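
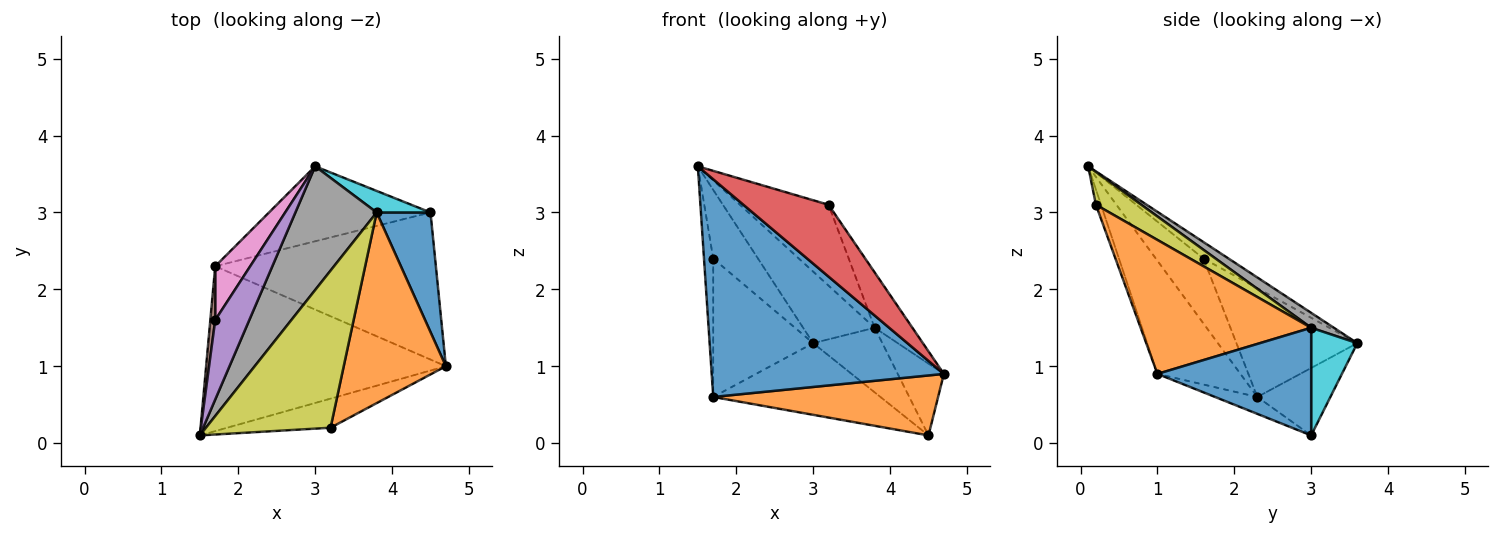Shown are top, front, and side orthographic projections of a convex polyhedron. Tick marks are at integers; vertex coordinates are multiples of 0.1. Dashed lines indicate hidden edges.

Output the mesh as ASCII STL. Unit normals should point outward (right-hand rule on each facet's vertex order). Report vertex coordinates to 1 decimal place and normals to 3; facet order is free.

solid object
 facet normal -0.274 -0.767 -0.581
  outer loop
   vertex 1.7 2.3 0.6
   vertex 4.7 1.0 0.9
   vertex 1.5 0.1 3.6
  endloop
 endfacet
 facet normal -0.071 -0.377 -0.924
  outer loop
   vertex 1.7 2.3 0.6
   vertex 4.5 3.0 0.1
   vertex 4.7 1.0 0.9
  endloop
 endfacet
 facet normal -0.289 0.662 -0.692
  outer loop
   vertex 1.7 2.3 0.6
   vertex 3.0 3.6 1.3
   vertex 4.5 3.0 0.1
  endloop
 endfacet
 facet normal -0.056 -0.926 -0.375
  outer loop
   vertex 3.2 0.2 3.1
   vertex 1.5 0.1 3.6
   vertex 4.7 1.0 0.9
  endloop
 endfacet
 facet normal -0.344 0.614 0.710
  outer loop
   vertex 1.7 1.6 2.4
   vertex 1.5 0.1 3.6
   vertex 3.0 3.6 1.3
  endloop
 endfacet
 facet normal -0.979 0.190 0.074
  outer loop
   vertex 1.7 1.6 2.4
   vertex 1.7 2.3 0.6
   vertex 1.5 0.1 3.6
  endloop
 endfacet
 facet normal -0.748 0.619 0.241
  outer loop
   vertex 1.7 1.6 2.4
   vertex 3.0 3.6 1.3
   vertex 1.7 2.3 0.6
  endloop
 endfacet
 facet normal 0.157 0.494 0.855
  outer loop
   vertex 3.8 3.0 1.5
   vertex 3.0 3.6 1.3
   vertex 1.5 0.1 3.6
  endloop
 endfacet
 facet normal 0.228 0.446 0.866
  outer loop
   vertex 3.8 3.0 1.5
   vertex 1.5 0.1 3.6
   vertex 3.2 0.2 3.1
  endloop
 endfacet
 facet normal 0.535 0.802 0.267
  outer loop
   vertex 3.8 3.0 1.5
   vertex 4.5 3.0 0.1
   vertex 3.0 3.6 1.3
  endloop
 endfacet
 facet normal 0.864 0.259 0.432
  outer loop
   vertex 3.8 3.0 1.5
   vertex 4.7 1.0 0.9
   vertex 4.5 3.0 0.1
  endloop
 endfacet
 facet normal 0.783 0.173 0.597
  outer loop
   vertex 3.8 3.0 1.5
   vertex 3.2 0.2 3.1
   vertex 4.7 1.0 0.9
  endloop
 endfacet
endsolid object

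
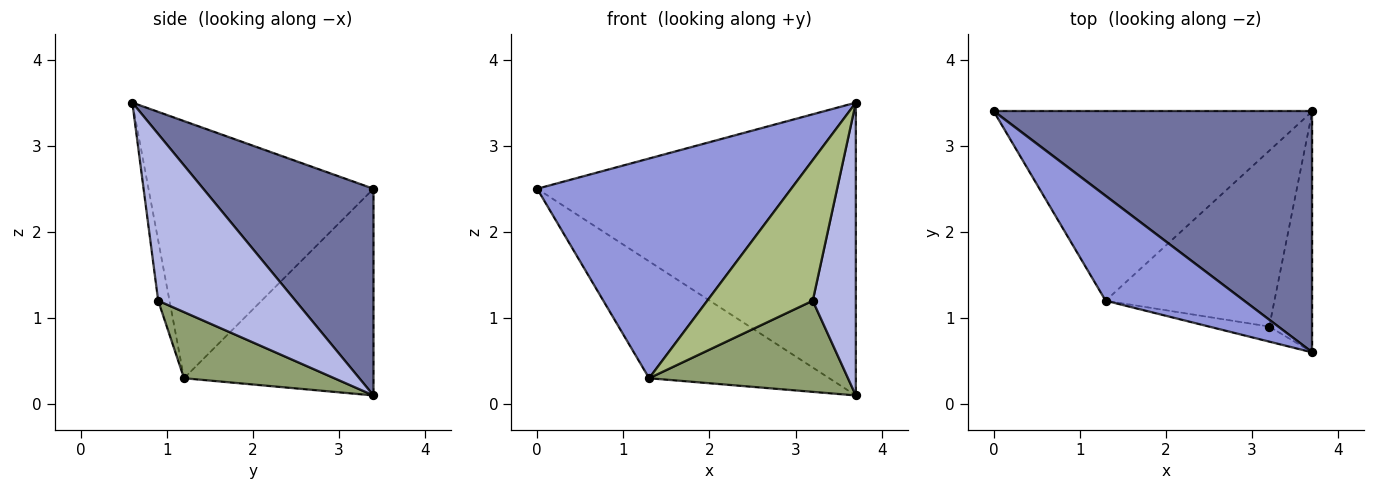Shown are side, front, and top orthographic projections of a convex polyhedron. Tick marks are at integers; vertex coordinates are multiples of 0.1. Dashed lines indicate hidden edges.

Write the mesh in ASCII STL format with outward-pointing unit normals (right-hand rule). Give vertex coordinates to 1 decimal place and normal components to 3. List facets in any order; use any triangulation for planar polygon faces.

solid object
 facet normal 0.381 0.714 0.588
  outer loop
   vertex 3.7 0.6 3.5
   vertex 3.7 3.4 0.1
   vertex 0.0 3.4 2.5
  endloop
 endfacet
 facet normal -0.483 0.460 -0.745
  outer loop
   vertex 1.3 1.2 0.3
   vertex 0.0 3.4 2.5
   vertex 3.7 3.4 0.1
  endloop
 endfacet
 facet normal -0.624 -0.705 0.336
  outer loop
   vertex 1.3 1.2 0.3
   vertex 3.7 0.6 3.5
   vertex 0.0 3.4 2.5
  endloop
 endfacet
 facet normal 0.926 -0.291 -0.239
  outer loop
   vertex 3.2 0.9 1.2
   vertex 3.7 3.4 0.1
   vertex 3.7 0.6 3.5
  endloop
 endfacet
 facet normal 0.329 -0.435 -0.839
  outer loop
   vertex 3.2 0.9 1.2
   vertex 1.3 1.2 0.3
   vertex 3.7 3.4 0.1
  endloop
 endfacet
 facet normal -0.106 -0.989 -0.106
  outer loop
   vertex 3.2 0.9 1.2
   vertex 3.7 0.6 3.5
   vertex 1.3 1.2 0.3
  endloop
 endfacet
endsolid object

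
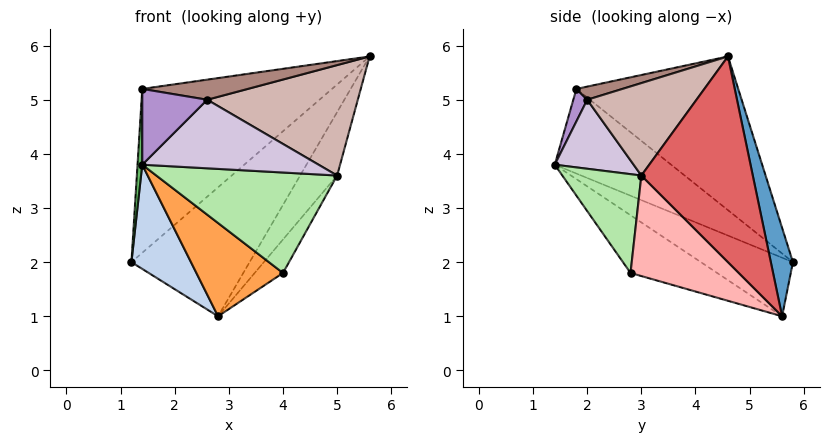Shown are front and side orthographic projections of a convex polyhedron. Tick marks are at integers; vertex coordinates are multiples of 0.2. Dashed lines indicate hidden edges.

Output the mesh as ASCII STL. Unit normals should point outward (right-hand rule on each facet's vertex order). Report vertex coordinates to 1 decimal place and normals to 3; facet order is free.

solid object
 facet normal 0.183 0.978 0.097
  outer loop
   vertex 2.8 5.6 1.0
   vertex 1.2 5.8 2.0
   vertex 5.6 4.6 5.8
  endloop
 endfacet
 facet normal -0.528 -0.342 -0.777
  outer loop
   vertex 2.8 5.6 1.0
   vertex 1.4 1.4 3.8
   vertex 1.2 5.8 2.0
  endloop
 endfacet
 facet normal -0.408 -0.408 -0.816
  outer loop
   vertex 4.0 2.8 1.8
   vertex 1.4 1.4 3.8
   vertex 2.8 5.6 1.0
  endloop
 endfacet
 facet normal -0.461 0.540 0.704
  outer loop
   vertex 1.4 1.8 5.2
   vertex 5.6 4.6 5.8
   vertex 1.2 5.8 2.0
  endloop
 endfacet
 facet normal -0.999 -0.041 0.012
  outer loop
   vertex 1.4 1.8 5.2
   vertex 1.2 5.8 2.0
   vertex 1.4 1.4 3.8
  endloop
 endfacet
 facet normal 0.398 -0.910 -0.120
  outer loop
   vertex 5.0 3.0 3.6
   vertex 1.4 1.4 3.8
   vertex 4.0 2.8 1.8
  endloop
 endfacet
 facet normal 0.853 0.283 -0.439
  outer loop
   vertex 5.0 3.0 3.6
   vertex 2.8 5.6 1.0
   vertex 5.6 4.6 5.8
  endloop
 endfacet
 facet normal 0.842 0.220 -0.492
  outer loop
   vertex 5.0 3.0 3.6
   vertex 4.0 2.8 1.8
   vertex 2.8 5.6 1.0
  endloop
 endfacet
 facet normal 0.202 -0.942 0.269
  outer loop
   vertex 2.6 2.0 5.0
   vertex 1.4 1.8 5.2
   vertex 1.4 1.4 3.8
  endloop
 endfacet
 facet normal 0.408 -0.912 0.048
  outer loop
   vertex 2.6 2.0 5.0
   vertex 1.4 1.4 3.8
   vertex 5.0 3.0 3.6
  endloop
 endfacet
 facet normal 0.224 -0.513 0.829
  outer loop
   vertex 2.6 2.0 5.0
   vertex 5.6 4.6 5.8
   vertex 1.4 1.8 5.2
  endloop
 endfacet
 facet normal 0.540 -0.744 0.394
  outer loop
   vertex 2.6 2.0 5.0
   vertex 5.0 3.0 3.6
   vertex 5.6 4.6 5.8
  endloop
 endfacet
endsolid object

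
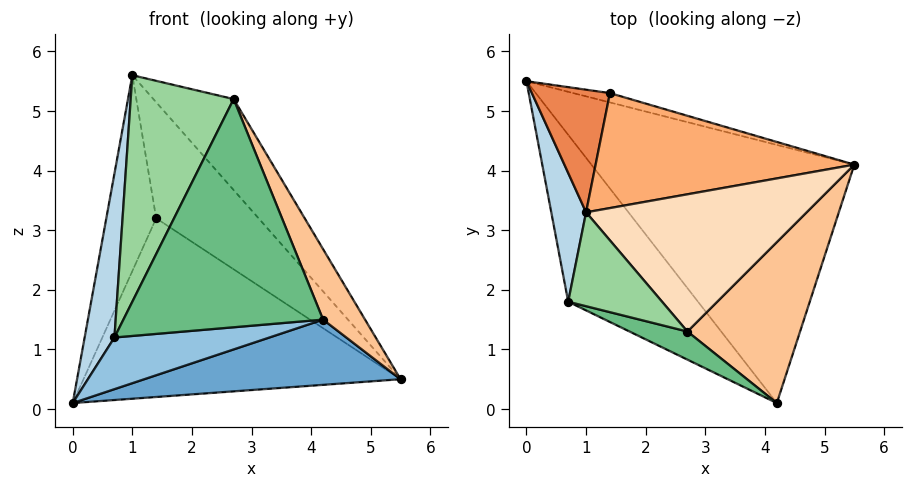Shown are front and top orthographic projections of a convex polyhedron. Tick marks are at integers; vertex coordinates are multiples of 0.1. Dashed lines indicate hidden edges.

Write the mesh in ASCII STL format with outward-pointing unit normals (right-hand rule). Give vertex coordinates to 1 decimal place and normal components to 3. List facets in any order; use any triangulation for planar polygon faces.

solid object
 facet normal 0.008 -0.245 -0.969
  outer loop
   vertex 4.2 0.1 1.5
   vertex 0.0 5.5 0.1
   vertex 5.5 4.1 0.5
  endloop
 endfacet
 facet normal -0.062 -0.295 -0.953
  outer loop
   vertex 0.7 1.8 1.2
   vertex 0.0 5.5 0.1
   vertex 4.2 0.1 1.5
  endloop
 endfacet
 facet normal -0.982 -0.151 0.118
  outer loop
   vertex 0.7 1.8 1.2
   vertex 1.0 3.3 5.6
   vertex 0.0 5.5 0.1
  endloop
 endfacet
 facet normal 0.250 0.967 -0.050
  outer loop
   vertex 1.4 5.3 3.2
   vertex 5.5 4.1 0.5
   vertex 0.0 5.5 0.1
  endloop
 endfacet
 facet normal -0.725 0.583 0.365
  outer loop
   vertex 1.4 5.3 3.2
   vertex 0.0 5.5 0.1
   vertex 1.0 3.3 5.6
  endloop
 endfacet
 facet normal 0.557 0.590 0.584
  outer loop
   vertex 1.4 5.3 3.2
   vertex 1.0 3.3 5.6
   vertex 5.5 4.1 0.5
  endloop
 endfacet
 facet normal 0.889 -0.184 0.420
  outer loop
   vertex 2.7 1.3 5.2
   vertex 4.2 0.1 1.5
   vertex 5.5 4.1 0.5
  endloop
 endfacet
 facet normal 0.646 0.422 0.636
  outer loop
   vertex 2.7 1.3 5.2
   vertex 5.5 4.1 0.5
   vertex 1.0 3.3 5.6
  endloop
 endfacet
 facet normal -0.442 -0.890 0.110
  outer loop
   vertex 2.7 1.3 5.2
   vertex 0.7 1.8 1.2
   vertex 4.2 0.1 1.5
  endloop
 endfacet
 facet normal -0.706 -0.654 0.271
  outer loop
   vertex 2.7 1.3 5.2
   vertex 1.0 3.3 5.6
   vertex 0.7 1.8 1.2
  endloop
 endfacet
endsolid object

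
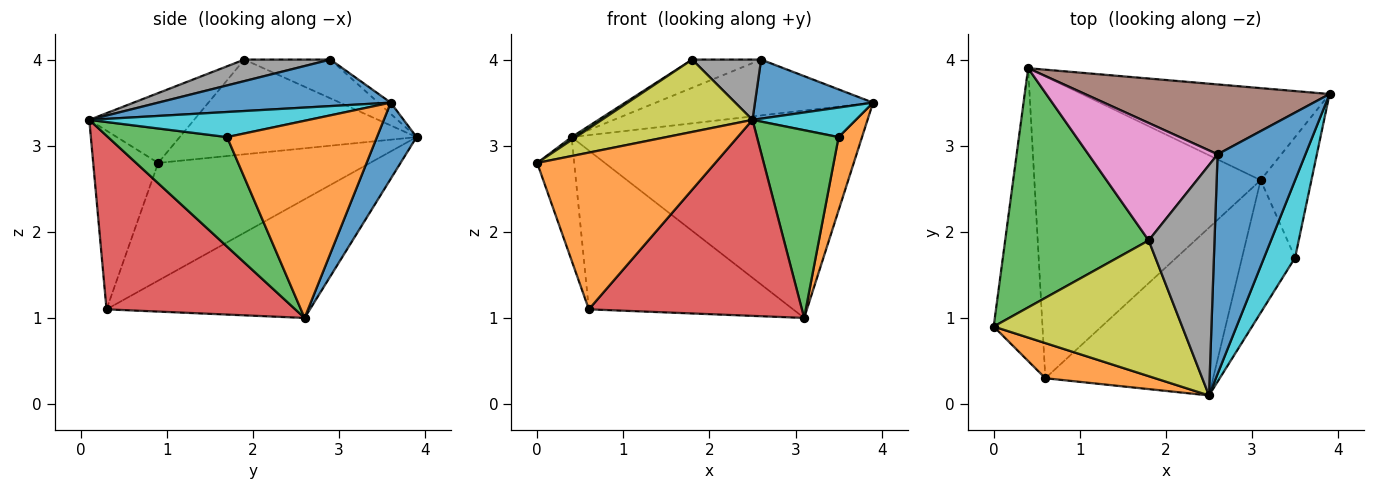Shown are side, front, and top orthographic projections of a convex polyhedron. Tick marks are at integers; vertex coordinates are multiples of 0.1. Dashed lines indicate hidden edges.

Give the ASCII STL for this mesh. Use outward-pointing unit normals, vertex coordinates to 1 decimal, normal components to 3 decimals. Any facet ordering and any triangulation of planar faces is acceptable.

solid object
 facet normal 0.124 0.907 -0.402
  outer loop
   vertex 3.1 2.6 1.0
   vertex 0.4 3.9 3.1
   vertex 3.9 3.6 3.5
  endloop
 endfacet
 facet normal 0.958 -0.150 -0.247
  outer loop
   vertex 3.5 1.7 3.1
   vertex 3.1 2.6 1.0
   vertex 3.9 3.6 3.5
  endloop
 endfacet
 facet normal -0.551 -0.010 0.835
  outer loop
   vertex 1.8 1.9 4.0
   vertex 0.4 3.9 3.1
   vertex 0.0 0.9 2.8
  endloop
 endfacet
 facet normal -0.912 0.159 -0.378
  outer loop
   vertex 0.6 0.3 1.1
   vertex 0.0 0.9 2.8
   vertex 0.4 3.9 3.1
  endloop
 endfacet
 facet normal -0.421 0.423 -0.803
  outer loop
   vertex 0.6 0.3 1.1
   vertex 0.4 3.9 3.1
   vertex 3.1 2.6 1.0
  endloop
 endfacet
 facet normal -0.036 0.624 0.781
  outer loop
   vertex 2.6 2.9 4.0
   vertex 3.9 3.6 3.5
   vertex 0.4 3.9 3.1
  endloop
 endfacet
 facet normal -0.280 0.224 0.933
  outer loop
   vertex 2.6 2.9 4.0
   vertex 0.4 3.9 3.1
   vertex 1.8 1.9 4.0
  endloop
 endfacet
 facet normal 0.302 -0.241 0.922
  outer loop
   vertex 2.5 0.1 3.3
   vertex 2.6 2.9 4.0
   vertex 1.8 1.9 4.0
  endloop
 endfacet
 facet normal -0.311 -0.447 0.839
  outer loop
   vertex 2.5 0.1 3.3
   vertex 1.8 1.9 4.0
   vertex 0.0 0.9 2.8
  endloop
 endfacet
 facet normal 0.603 -0.284 0.745
  outer loop
   vertex 2.5 0.1 3.3
   vertex 3.5 1.7 3.1
   vertex 3.9 3.6 3.5
  endloop
 endfacet
 facet normal 0.455 -0.231 0.860
  outer loop
   vertex 2.5 0.1 3.3
   vertex 3.9 3.6 3.5
   vertex 2.6 2.9 4.0
  endloop
 endfacet
 facet normal -0.335 -0.919 0.206
  outer loop
   vertex 2.5 0.1 3.3
   vertex 0.0 0.9 2.8
   vertex 0.6 0.3 1.1
  endloop
 endfacet
 facet normal 0.766 -0.525 -0.371
  outer loop
   vertex 2.5 0.1 3.3
   vertex 3.1 2.6 1.0
   vertex 3.5 1.7 3.1
  endloop
 endfacet
 facet normal 0.558 -0.630 -0.539
  outer loop
   vertex 2.5 0.1 3.3
   vertex 0.6 0.3 1.1
   vertex 3.1 2.6 1.0
  endloop
 endfacet
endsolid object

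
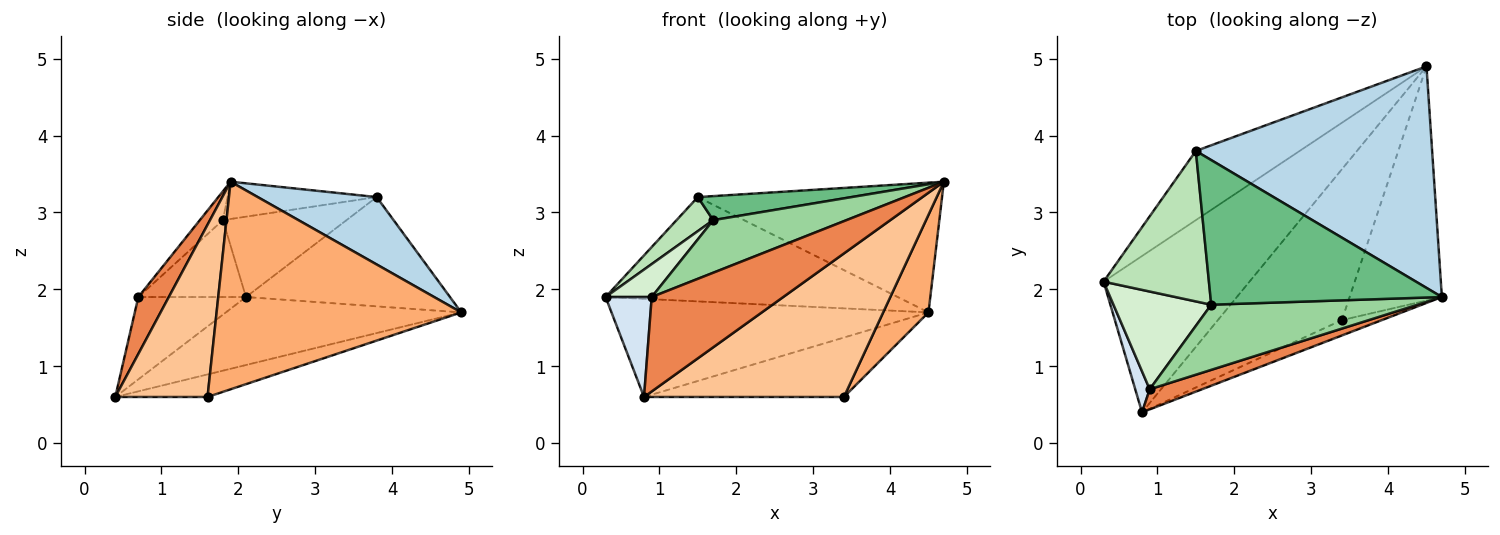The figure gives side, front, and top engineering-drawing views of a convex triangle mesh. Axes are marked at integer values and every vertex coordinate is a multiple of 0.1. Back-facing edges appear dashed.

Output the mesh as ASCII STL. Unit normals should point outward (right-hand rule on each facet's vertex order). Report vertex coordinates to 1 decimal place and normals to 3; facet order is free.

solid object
 facet normal -0.367 0.494 -0.788
  outer loop
   vertex 0.8 0.4 0.6
   vertex 0.3 2.1 1.9
   vertex 4.5 4.9 1.7
  endloop
 endfacet
 facet normal -0.503 0.720 -0.478
  outer loop
   vertex 1.5 3.8 3.2
   vertex 4.5 4.9 1.7
   vertex 0.3 2.1 1.9
  endloop
 endfacet
 facet normal 0.239 0.491 0.838
  outer loop
   vertex 1.5 3.8 3.2
   vertex 4.7 1.9 3.4
   vertex 4.5 4.9 1.7
  endloop
 endfacet
 facet normal -0.907 -0.389 0.160
  outer loop
   vertex 0.9 0.7 1.9
   vertex 0.3 2.1 1.9
   vertex 0.8 0.4 0.6
  endloop
 endfacet
 facet normal 0.221 -0.954 0.203
  outer loop
   vertex 0.9 0.7 1.9
   vertex 0.8 0.4 0.6
   vertex 4.7 1.9 3.4
  endloop
 endfacet
 facet normal 0.901 -0.167 -0.400
  outer loop
   vertex 3.4 1.6 0.6
   vertex 4.5 4.9 1.7
   vertex 4.7 1.9 3.4
  endloop
 endfacet
 facet normal 0.417 -0.904 -0.097
  outer loop
   vertex 3.4 1.6 0.6
   vertex 4.7 1.9 3.4
   vertex 0.8 0.4 0.6
  endloop
 endfacet
 facet normal -0.167 0.361 -0.917
  outer loop
   vertex 3.4 1.6 0.6
   vertex 0.8 0.4 0.6
   vertex 4.5 4.9 1.7
  endloop
 endfacet
 facet normal -0.157 -0.162 0.974
  outer loop
   vertex 1.7 1.8 2.9
   vertex 4.7 1.9 3.4
   vertex 1.5 3.8 3.2
  endloop
 endfacet
 facet normal -0.108 -0.625 0.773
  outer loop
   vertex 1.7 1.8 2.9
   vertex 0.9 0.7 1.9
   vertex 4.7 1.9 3.4
  endloop
 endfacet
 facet normal -0.597 -0.177 0.783
  outer loop
   vertex 1.7 1.8 2.9
   vertex 1.5 3.8 3.2
   vertex 0.3 2.1 1.9
  endloop
 endfacet
 facet normal -0.598 -0.256 0.760
  outer loop
   vertex 1.7 1.8 2.9
   vertex 0.3 2.1 1.9
   vertex 0.9 0.7 1.9
  endloop
 endfacet
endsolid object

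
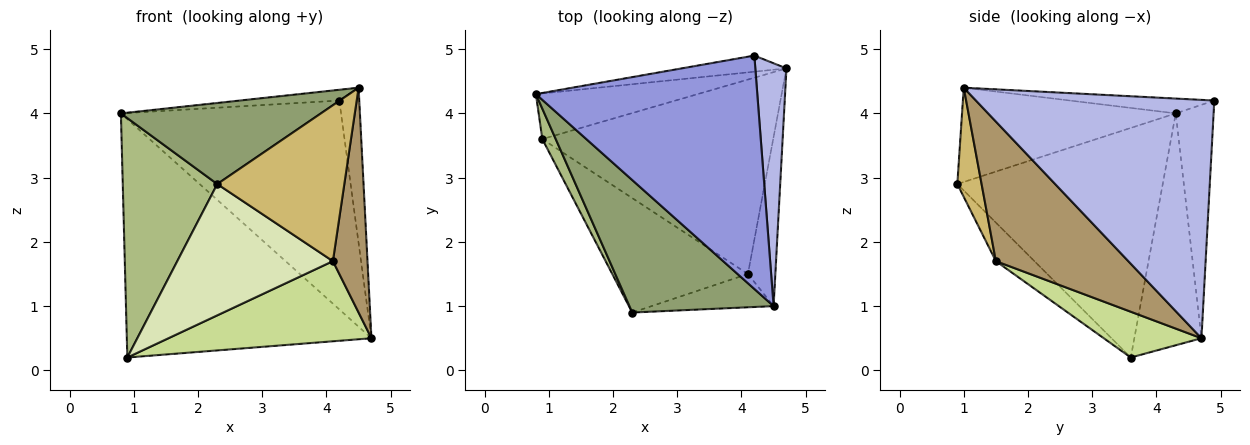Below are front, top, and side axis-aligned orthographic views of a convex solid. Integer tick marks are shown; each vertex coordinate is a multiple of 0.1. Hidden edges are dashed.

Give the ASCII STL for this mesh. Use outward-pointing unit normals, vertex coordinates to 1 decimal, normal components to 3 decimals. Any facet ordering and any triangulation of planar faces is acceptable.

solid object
 facet normal -0.260 0.948 -0.182
  outer loop
   vertex 0.9 3.6 0.2
   vertex 0.8 4.3 4.0
   vertex 4.7 4.7 0.5
  endloop
 endfacet
 facet normal -0.169 0.983 -0.076
  outer loop
   vertex 4.2 4.9 4.2
   vertex 4.7 4.7 0.5
   vertex 0.8 4.3 4.0
  endloop
 endfacet
 facet normal -0.067 0.046 0.997
  outer loop
   vertex 4.2 4.9 4.2
   vertex 0.8 4.3 4.0
   vertex 4.5 1.0 4.4
  endloop
 endfacet
 facet normal 0.988 0.083 0.129
  outer loop
   vertex 4.2 4.9 4.2
   vertex 4.5 1.0 4.4
   vertex 4.7 4.7 0.5
  endloop
 endfacet
 facet normal -0.487 -0.456 0.745
  outer loop
   vertex 2.3 0.9 2.9
   vertex 4.5 1.0 4.4
   vertex 0.8 4.3 4.0
  endloop
 endfacet
 facet normal -0.907 -0.417 0.053
  outer loop
   vertex 2.3 0.9 2.9
   vertex 0.8 4.3 4.0
   vertex 0.9 3.6 0.2
  endloop
 endfacet
 facet normal 0.180 -0.375 -0.909
  outer loop
   vertex 4.1 1.5 1.7
   vertex 0.9 3.6 0.2
   vertex 4.7 4.7 0.5
  endloop
 endfacet
 facet normal -0.184 -0.741 -0.646
  outer loop
   vertex 4.1 1.5 1.7
   vertex 2.3 0.9 2.9
   vertex 0.9 3.6 0.2
  endloop
 endfacet
 facet normal 0.951 -0.248 -0.187
  outer loop
   vertex 4.1 1.5 1.7
   vertex 4.7 4.7 0.5
   vertex 4.5 1.0 4.4
  endloop
 endfacet
 facet normal 0.184 -0.961 -0.205
  outer loop
   vertex 4.1 1.5 1.7
   vertex 4.5 1.0 4.4
   vertex 2.3 0.9 2.9
  endloop
 endfacet
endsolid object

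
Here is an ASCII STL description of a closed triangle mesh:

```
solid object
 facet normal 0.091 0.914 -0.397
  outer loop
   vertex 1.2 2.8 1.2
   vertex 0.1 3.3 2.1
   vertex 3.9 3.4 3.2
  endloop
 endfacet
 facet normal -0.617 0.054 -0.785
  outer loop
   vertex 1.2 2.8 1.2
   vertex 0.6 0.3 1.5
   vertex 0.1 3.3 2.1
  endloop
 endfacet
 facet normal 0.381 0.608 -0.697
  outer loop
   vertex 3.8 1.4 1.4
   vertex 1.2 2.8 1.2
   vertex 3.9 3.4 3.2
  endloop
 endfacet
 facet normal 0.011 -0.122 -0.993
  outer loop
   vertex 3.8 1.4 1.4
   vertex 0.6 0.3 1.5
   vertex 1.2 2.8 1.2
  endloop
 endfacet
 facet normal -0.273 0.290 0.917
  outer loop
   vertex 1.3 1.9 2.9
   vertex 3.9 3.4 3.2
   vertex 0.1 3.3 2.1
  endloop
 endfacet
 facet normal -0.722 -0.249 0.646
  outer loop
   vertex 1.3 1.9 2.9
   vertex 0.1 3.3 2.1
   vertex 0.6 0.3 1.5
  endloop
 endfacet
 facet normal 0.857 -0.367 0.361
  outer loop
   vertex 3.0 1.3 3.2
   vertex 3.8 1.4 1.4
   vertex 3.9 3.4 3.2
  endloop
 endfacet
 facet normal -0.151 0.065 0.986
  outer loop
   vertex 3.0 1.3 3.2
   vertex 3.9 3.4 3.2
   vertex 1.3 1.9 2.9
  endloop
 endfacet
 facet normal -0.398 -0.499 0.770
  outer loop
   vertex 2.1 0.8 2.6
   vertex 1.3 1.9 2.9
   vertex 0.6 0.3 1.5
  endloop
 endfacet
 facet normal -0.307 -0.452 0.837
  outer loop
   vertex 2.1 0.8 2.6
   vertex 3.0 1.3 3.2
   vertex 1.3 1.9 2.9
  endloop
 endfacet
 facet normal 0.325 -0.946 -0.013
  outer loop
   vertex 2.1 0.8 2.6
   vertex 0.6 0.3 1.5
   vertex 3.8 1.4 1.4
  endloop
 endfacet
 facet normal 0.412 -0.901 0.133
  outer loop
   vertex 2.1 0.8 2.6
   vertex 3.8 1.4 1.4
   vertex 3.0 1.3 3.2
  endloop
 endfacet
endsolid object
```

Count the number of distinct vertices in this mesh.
8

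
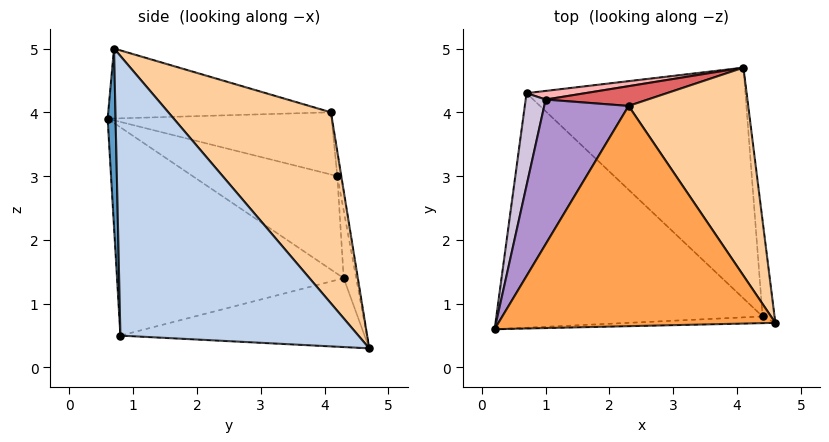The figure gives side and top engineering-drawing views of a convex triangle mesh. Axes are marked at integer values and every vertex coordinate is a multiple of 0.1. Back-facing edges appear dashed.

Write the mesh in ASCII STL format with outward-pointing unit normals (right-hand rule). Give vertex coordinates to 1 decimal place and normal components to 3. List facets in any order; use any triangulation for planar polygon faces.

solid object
 facet normal 0.029 -0.999 -0.023
  outer loop
   vertex 4.4 0.8 0.5
   vertex 4.6 0.7 5.0
   vertex 0.2 0.6 3.9
  endloop
 endfacet
 facet normal 0.996 0.074 -0.043
  outer loop
   vertex 4.4 0.8 0.5
   vertex 4.1 4.7 0.3
   vertex 4.6 0.7 5.0
  endloop
 endfacet
 facet normal -0.243 0.119 0.963
  outer loop
   vertex 2.3 4.1 4.0
   vertex 0.2 0.6 3.9
   vertex 4.6 0.7 5.0
  endloop
 endfacet
 facet normal 0.685 0.589 0.429
  outer loop
   vertex 2.3 4.1 4.0
   vertex 4.6 0.7 5.0
   vertex 4.1 4.7 0.3
  endloop
 endfacet
 facet normal -0.562 -0.410 -0.719
  outer loop
   vertex 0.7 4.3 1.4
   vertex 4.4 0.8 0.5
   vertex 0.2 0.6 3.9
  endloop
 endfacet
 facet normal -0.299 -0.072 -0.951
  outer loop
   vertex 0.7 4.3 1.4
   vertex 4.1 4.7 0.3
   vertex 4.4 0.8 0.5
  endloop
 endfacet
 facet normal -0.034 0.989 0.144
  outer loop
   vertex 1.0 4.2 3.0
   vertex 2.3 4.1 4.0
   vertex 4.1 4.7 0.3
  endloop
 endfacet
 facet normal -0.091 0.993 0.079
  outer loop
   vertex 1.0 4.2 3.0
   vertex 4.1 4.7 0.3
   vertex 0.7 4.3 1.4
  endloop
 endfacet
 facet normal -0.563 0.316 0.764
  outer loop
   vertex 1.0 4.2 3.0
   vertex 0.2 0.6 3.9
   vertex 2.3 4.1 4.0
  endloop
 endfacet
 facet normal -0.946 0.259 0.194
  outer loop
   vertex 1.0 4.2 3.0
   vertex 0.7 4.3 1.4
   vertex 0.2 0.6 3.9
  endloop
 endfacet
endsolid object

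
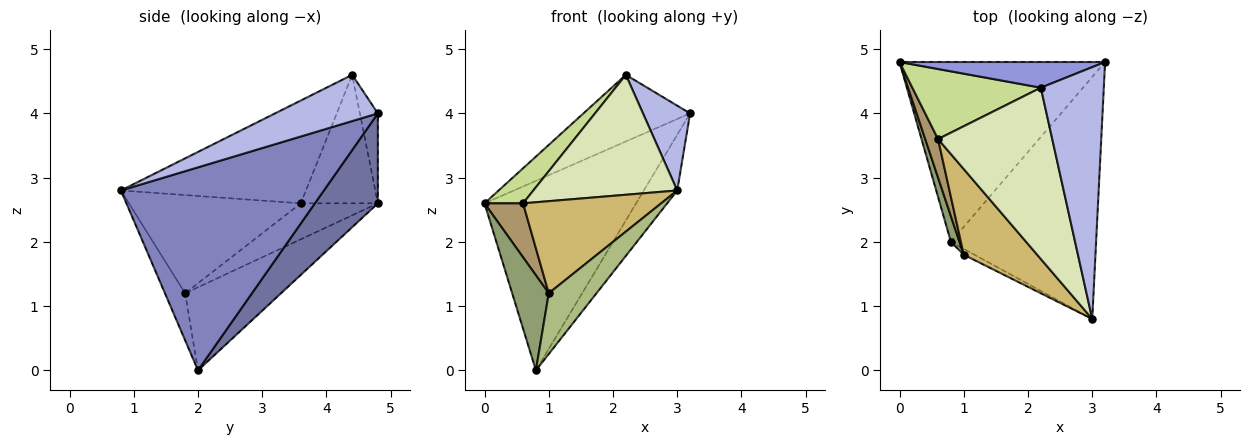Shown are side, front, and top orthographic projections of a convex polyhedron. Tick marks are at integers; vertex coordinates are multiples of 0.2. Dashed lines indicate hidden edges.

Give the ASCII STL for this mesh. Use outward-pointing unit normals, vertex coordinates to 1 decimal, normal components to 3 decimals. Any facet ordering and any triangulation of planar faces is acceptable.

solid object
 facet normal 0.288 0.694 -0.659
  outer loop
   vertex 0.8 2.0 0.0
   vertex 0.0 4.8 2.6
   vertex 3.2 4.8 4.0
  endloop
 endfacet
 facet normal 0.806 0.133 -0.577
  outer loop
   vertex 0.8 2.0 0.0
   vertex 3.2 4.8 4.0
   vertex 3.0 0.8 2.8
  endloop
 endfacet
 facet normal -0.155 0.922 0.355
  outer loop
   vertex 2.2 4.4 4.6
   vertex 3.2 4.8 4.0
   vertex 0.0 4.8 2.6
  endloop
 endfacet
 facet normal 0.571 -0.262 0.778
  outer loop
   vertex 2.2 4.4 4.6
   vertex 3.0 0.8 2.8
   vertex 3.2 4.8 4.0
  endloop
 endfacet
 facet normal -0.930 -0.355 0.096
  outer loop
   vertex 1.0 1.8 1.2
   vertex 0.0 4.8 2.6
   vertex 0.8 2.0 0.0
  endloop
 endfacet
 facet normal -0.388 -0.917 -0.088
  outer loop
   vertex 1.0 1.8 1.2
   vertex 0.8 2.0 0.0
   vertex 3.0 0.8 2.8
  endloop
 endfacet
 facet normal -0.667 -0.333 0.667
  outer loop
   vertex 0.6 3.6 2.6
   vertex 2.2 4.4 4.6
   vertex 0.0 4.8 2.6
  endloop
 endfacet
 facet normal -0.593 -0.462 0.659
  outer loop
   vertex 0.6 3.6 2.6
   vertex 3.0 0.8 2.8
   vertex 2.2 4.4 4.6
  endloop
 endfacet
 facet normal -0.852 -0.426 0.304
  outer loop
   vertex 0.6 3.6 2.6
   vertex 0.0 4.8 2.6
   vertex 1.0 1.8 1.2
  endloop
 endfacet
 facet normal -0.673 -0.541 0.504
  outer loop
   vertex 0.6 3.6 2.6
   vertex 1.0 1.8 1.2
   vertex 3.0 0.8 2.8
  endloop
 endfacet
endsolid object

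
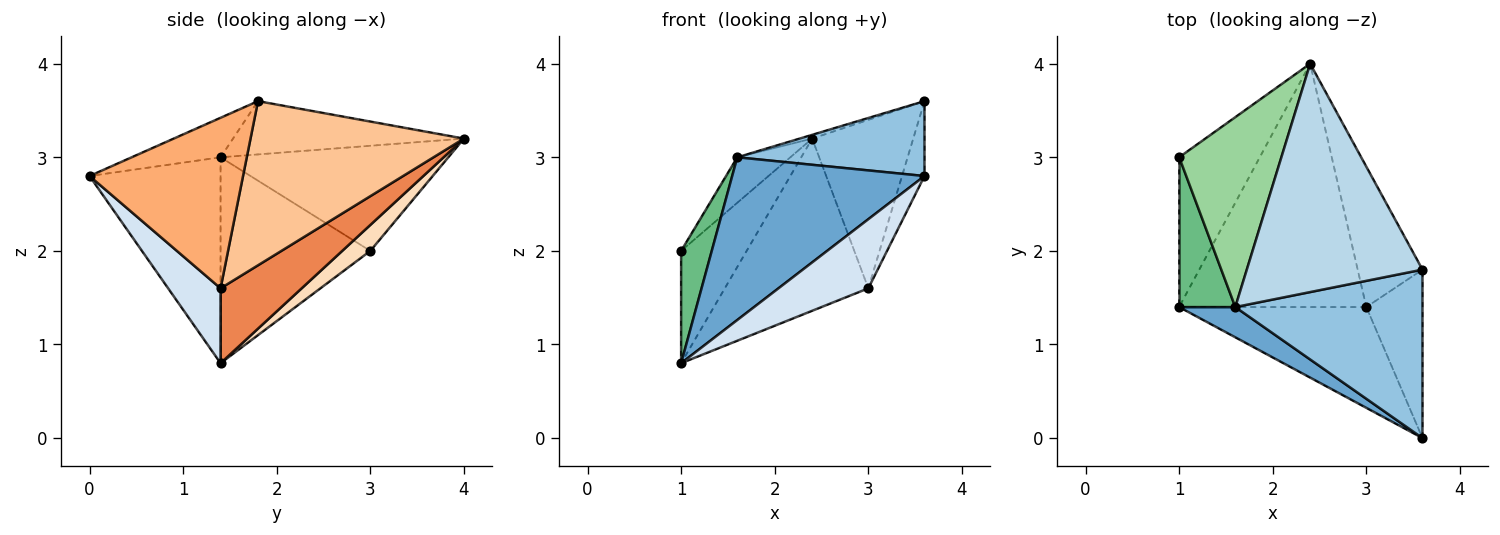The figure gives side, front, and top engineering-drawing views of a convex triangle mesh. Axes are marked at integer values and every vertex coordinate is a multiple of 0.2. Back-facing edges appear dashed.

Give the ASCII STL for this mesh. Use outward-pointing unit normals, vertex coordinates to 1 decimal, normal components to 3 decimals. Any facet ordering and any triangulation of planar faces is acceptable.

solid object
 facet normal -0.557 -0.817 0.152
  outer loop
   vertex 1.6 1.4 3.0
   vertex 1.0 1.4 0.8
   vertex 3.6 0.0 2.8
  endloop
 endfacet
 facet normal -0.189 -0.399 0.897
  outer loop
   vertex 1.6 1.4 3.0
   vertex 3.6 0.0 2.8
   vertex 3.6 1.8 3.6
  endloop
 endfacet
 facet normal -0.290 0.016 0.957
  outer loop
   vertex 1.6 1.4 3.0
   vertex 3.6 1.8 3.6
   vertex 2.4 4.0 3.2
  endloop
 endfacet
 facet normal 0.313 -0.537 -0.783
  outer loop
   vertex 3.0 1.4 1.6
   vertex 3.6 0.0 2.8
   vertex 1.0 1.4 0.8
  endloop
 endfacet
 facet normal 0.310 0.549 -0.776
  outer loop
   vertex 3.0 1.4 1.6
   vertex 1.0 1.4 0.8
   vertex 2.4 4.0 3.2
  endloop
 endfacet
 facet normal 0.941 0.138 -0.310
  outer loop
   vertex 3.0 1.4 1.6
   vertex 3.6 1.8 3.6
   vertex 3.6 0.0 2.8
  endloop
 endfacet
 facet normal 0.851 0.403 -0.336
  outer loop
   vertex 3.0 1.4 1.6
   vertex 2.4 4.0 3.2
   vertex 3.6 1.8 3.6
  endloop
 endfacet
 facet normal 0.249 0.581 -0.775
  outer loop
   vertex 1.0 3.0 2.0
   vertex 2.4 4.0 3.2
   vertex 1.0 1.4 0.8
  endloop
 endfacet
 facet normal -0.947 -0.194 0.258
  outer loop
   vertex 1.0 3.0 2.0
   vertex 1.0 1.4 0.8
   vertex 1.6 1.4 3.0
  endloop
 endfacet
 facet normal -0.707 0.165 0.688
  outer loop
   vertex 1.0 3.0 2.0
   vertex 1.6 1.4 3.0
   vertex 2.4 4.0 3.2
  endloop
 endfacet
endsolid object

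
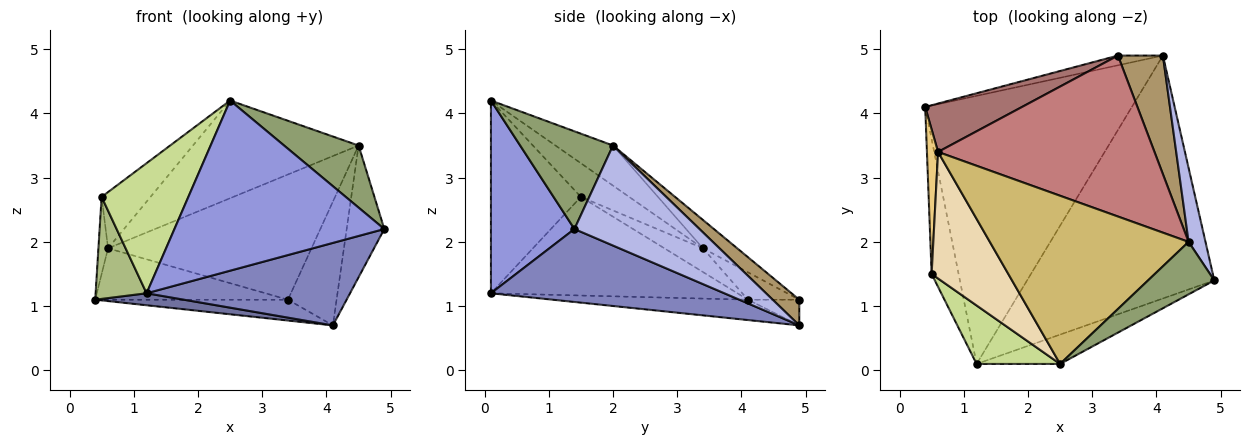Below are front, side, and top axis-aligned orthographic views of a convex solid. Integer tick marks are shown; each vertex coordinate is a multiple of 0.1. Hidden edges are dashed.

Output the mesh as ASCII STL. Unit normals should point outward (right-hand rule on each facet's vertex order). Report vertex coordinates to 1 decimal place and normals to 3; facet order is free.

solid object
 facet normal -0.098 -0.044 -0.994
  outer loop
   vertex 1.2 0.1 1.2
   vertex 0.4 4.1 1.1
   vertex 4.1 4.9 0.7
  endloop
 endfacet
 facet normal 0.346 -0.302 -0.888
  outer loop
   vertex 1.2 0.1 1.2
   vertex 4.1 4.9 0.7
   vertex 4.9 1.4 2.2
  endloop
 endfacet
 facet normal 0.365 -0.917 -0.158
  outer loop
   vertex 1.2 0.1 1.2
   vertex 4.9 1.4 2.2
   vertex 2.5 0.1 4.2
  endloop
 endfacet
 facet normal 0.945 0.284 0.160
  outer loop
   vertex 4.5 2.0 3.5
   vertex 4.9 1.4 2.2
   vertex 4.1 4.9 0.7
  endloop
 endfacet
 facet normal 0.689 -0.553 0.468
  outer loop
   vertex 4.5 2.0 3.5
   vertex 2.5 0.1 4.2
   vertex 4.9 1.4 2.2
  endloop
 endfacet
 facet normal -0.946 -0.196 -0.259
  outer loop
   vertex 0.5 1.5 2.7
   vertex 0.4 4.1 1.1
   vertex 1.2 0.1 1.2
  endloop
 endfacet
 facet normal -0.687 -0.663 0.298
  outer loop
   vertex 0.5 1.5 2.7
   vertex 1.2 0.1 1.2
   vertex 2.5 0.1 4.2
  endloop
 endfacet
 facet normal -0.235 0.881 -0.411
  outer loop
   vertex 3.4 4.9 1.1
   vertex 4.1 4.9 0.7
   vertex 0.4 4.1 1.1
  endloop
 endfacet
 facet normal 0.368 0.672 0.643
  outer loop
   vertex 3.4 4.9 1.1
   vertex 4.5 2.0 3.5
   vertex 4.1 4.9 0.7
  endloop
 endfacet
 facet normal -0.172 0.495 0.852
  outer loop
   vertex 0.6 3.4 1.9
   vertex 2.5 0.1 4.2
   vertex 4.5 2.0 3.5
  endloop
 endfacet
 facet normal -0.883 0.221 0.414
  outer loop
   vertex 0.6 3.4 1.9
   vertex 0.4 4.1 1.1
   vertex 0.5 1.5 2.7
  endloop
 endfacet
 facet normal -0.372 0.377 0.848
  outer loop
   vertex 0.6 3.4 1.9
   vertex 0.5 1.5 2.7
   vertex 2.5 0.1 4.2
  endloop
 endfacet
 facet normal -0.191 0.715 0.673
  outer loop
   vertex 0.6 3.4 1.9
   vertex 3.4 4.9 1.1
   vertex 0.4 4.1 1.1
  endloop
 endfacet
 facet normal -0.103 0.611 0.785
  outer loop
   vertex 0.6 3.4 1.9
   vertex 4.5 2.0 3.5
   vertex 3.4 4.9 1.1
  endloop
 endfacet
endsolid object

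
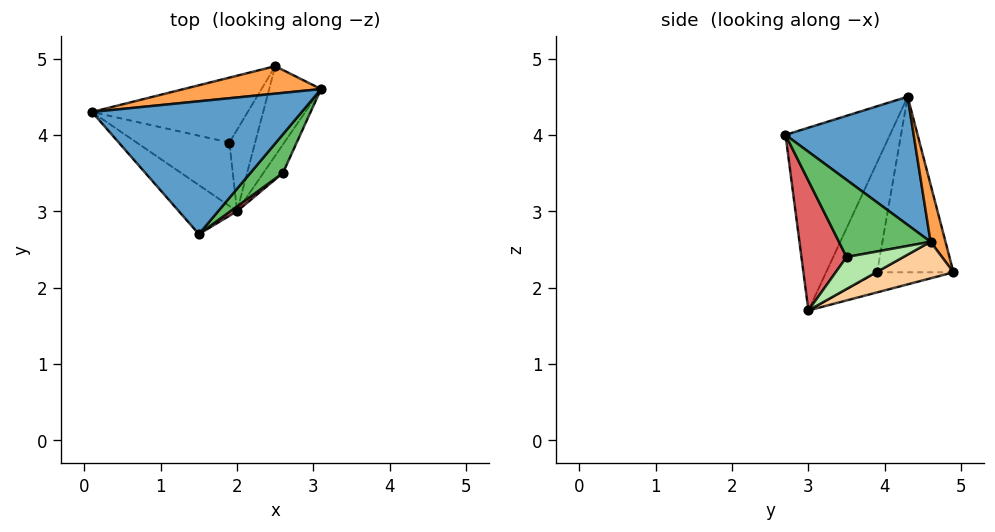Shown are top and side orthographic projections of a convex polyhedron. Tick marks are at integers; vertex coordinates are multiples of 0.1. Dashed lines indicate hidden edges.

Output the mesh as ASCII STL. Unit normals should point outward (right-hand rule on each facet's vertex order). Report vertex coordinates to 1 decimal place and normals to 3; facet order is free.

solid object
 facet normal 0.512 0.186 0.838
  outer loop
   vertex 1.5 2.7 4.0
   vertex 3.1 4.6 2.6
   vertex 0.1 4.3 4.5
  endloop
 endfacet
 facet normal -0.766 -0.594 -0.244
  outer loop
   vertex 2.0 3.0 1.7
   vertex 1.5 2.7 4.0
   vertex 0.1 4.3 4.5
  endloop
 endfacet
 facet normal 0.172 0.894 0.413
  outer loop
   vertex 2.5 4.9 2.2
   vertex 0.1 4.3 4.5
   vertex 3.1 4.6 2.6
  endloop
 endfacet
 facet normal 0.575 0.063 -0.816
  outer loop
   vertex 2.5 4.9 2.2
   vertex 3.1 4.6 2.6
   vertex 2.0 3.0 1.7
  endloop
 endfacet
 facet normal 0.828 -0.440 0.349
  outer loop
   vertex 2.6 3.5 2.4
   vertex 3.1 4.6 2.6
   vertex 1.5 2.7 4.0
  endloop
 endfacet
 facet normal 0.819 -0.281 -0.501
  outer loop
   vertex 2.6 3.5 2.4
   vertex 2.0 3.0 1.7
   vertex 3.1 4.6 2.6
  endloop
 endfacet
 facet normal 0.618 -0.786 0.032
  outer loop
   vertex 2.6 3.5 2.4
   vertex 1.5 2.7 4.0
   vertex 2.0 3.0 1.7
  endloop
 endfacet
 facet normal -0.737 0.264 -0.623
  outer loop
   vertex 1.9 3.9 2.2
   vertex 2.0 3.0 1.7
   vertex 0.1 4.3 4.5
  endloop
 endfacet
 facet normal -0.683 0.410 -0.605
  outer loop
   vertex 1.9 3.9 2.2
   vertex 0.1 4.3 4.5
   vertex 2.5 4.9 2.2
  endloop
 endfacet
 facet normal -0.578 0.347 -0.739
  outer loop
   vertex 1.9 3.9 2.2
   vertex 2.5 4.9 2.2
   vertex 2.0 3.0 1.7
  endloop
 endfacet
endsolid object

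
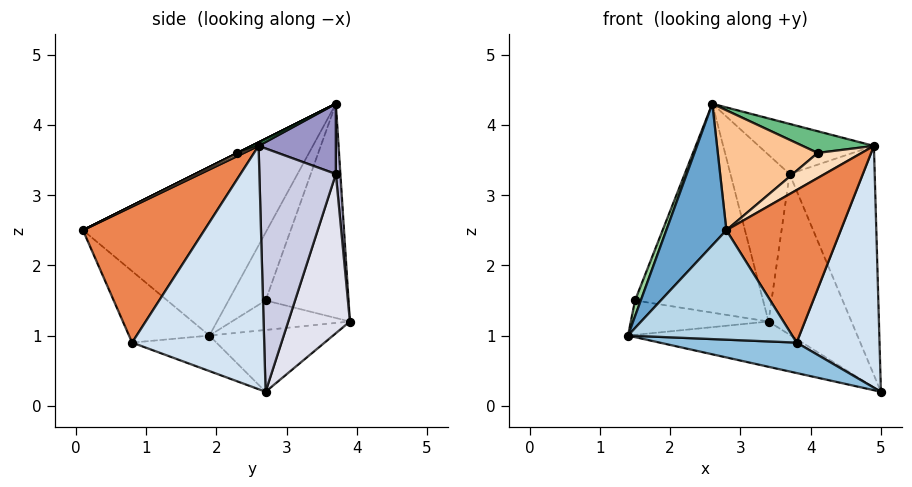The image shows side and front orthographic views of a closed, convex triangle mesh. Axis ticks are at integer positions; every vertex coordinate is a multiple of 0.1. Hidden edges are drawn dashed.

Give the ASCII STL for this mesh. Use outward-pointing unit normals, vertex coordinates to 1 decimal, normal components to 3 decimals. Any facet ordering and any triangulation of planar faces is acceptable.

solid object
 facet normal -0.845 -0.276 0.458
  outer loop
   vertex 2.6 3.7 4.3
   vertex 1.4 1.9 1.0
   vertex 2.8 0.1 2.5
  endloop
 endfacet
 facet normal -0.156 -0.253 -0.955
  outer loop
   vertex 3.8 0.8 0.9
   vertex 1.4 1.9 1.0
   vertex 5.0 2.7 0.2
  endloop
 endfacet
 facet normal -0.366 -0.747 -0.555
  outer loop
   vertex 3.8 0.8 0.9
   vertex 2.8 0.1 2.5
   vertex 1.4 1.9 1.0
  endloop
 endfacet
 facet normal 0.847 -0.532 0.009
  outer loop
   vertex 3.8 0.8 0.9
   vertex 5.0 2.7 0.2
   vertex 4.9 2.6 3.7
  endloop
 endfacet
 facet normal 0.719 -0.678 0.153
  outer loop
   vertex 3.8 0.8 0.9
   vertex 4.9 2.6 3.7
   vertex 2.8 0.1 2.5
  endloop
 endfacet
 facet normal -0.279 0.368 -0.887
  outer loop
   vertex 3.4 3.9 1.2
   vertex 5.0 2.7 0.2
   vertex 1.4 1.9 1.0
  endloop
 endfacet
 facet normal 0.000 -0.447 0.894
  outer loop
   vertex 4.1 2.3 3.6
   vertex 2.6 3.7 4.3
   vertex 2.8 0.1 2.5
  endloop
 endfacet
 facet normal 0.070 -0.479 0.875
  outer loop
   vertex 4.1 2.3 3.6
   vertex 2.8 0.1 2.5
   vertex 4.9 2.6 3.7
  endloop
 endfacet
 facet normal 0.041 -0.412 0.910
  outer loop
   vertex 4.1 2.3 3.6
   vertex 4.9 2.6 3.7
   vertex 2.6 3.7 4.3
  endloop
 endfacet
 facet normal -0.903 -0.140 0.405
  outer loop
   vertex 1.5 2.7 1.5
   vertex 1.4 1.9 1.0
   vertex 2.6 3.7 4.3
  endloop
 endfacet
 facet normal -0.441 0.515 -0.735
  outer loop
   vertex 1.5 2.7 1.5
   vertex 3.4 3.9 1.2
   vertex 1.4 1.9 1.0
  endloop
 endfacet
 facet normal -0.542 0.836 -0.086
  outer loop
   vertex 1.5 2.7 1.5
   vertex 2.6 3.7 4.3
   vertex 3.4 3.9 1.2
  endloop
 endfacet
 facet normal 0.475 0.708 0.522
  outer loop
   vertex 3.7 3.7 3.3
   vertex 2.6 3.7 4.3
   vertex 4.9 2.6 3.7
  endloop
 endfacet
 facet normal 0.076 0.994 0.084
  outer loop
   vertex 3.7 3.7 3.3
   vertex 3.4 3.9 1.2
   vertex 2.6 3.7 4.3
  endloop
 endfacet
 facet normal 0.668 0.743 0.040
  outer loop
   vertex 3.7 3.7 3.3
   vertex 4.9 2.6 3.7
   vertex 5.0 2.7 0.2
  endloop
 endfacet
 facet normal 0.596 0.803 -0.009
  outer loop
   vertex 3.7 3.7 3.3
   vertex 5.0 2.7 0.2
   vertex 3.4 3.9 1.2
  endloop
 endfacet
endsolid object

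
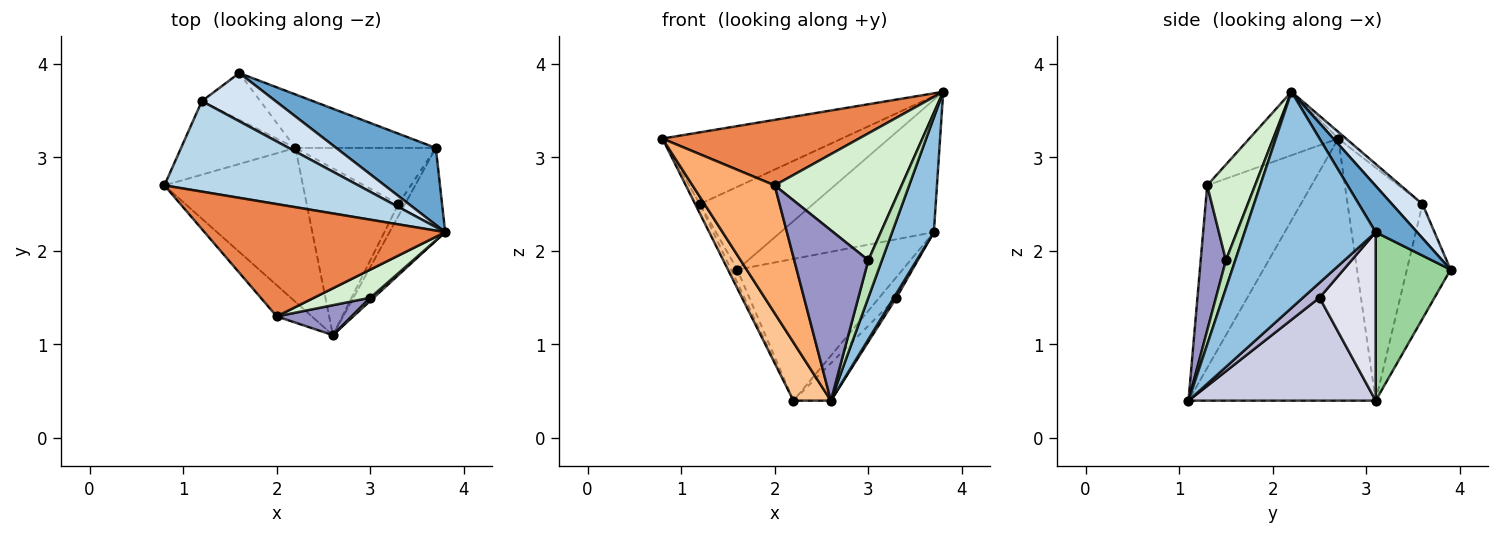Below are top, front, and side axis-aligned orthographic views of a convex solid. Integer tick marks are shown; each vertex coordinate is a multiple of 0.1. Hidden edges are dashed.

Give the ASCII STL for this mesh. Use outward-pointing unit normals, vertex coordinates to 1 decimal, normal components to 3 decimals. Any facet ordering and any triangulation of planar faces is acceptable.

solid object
 facet normal 0.227 0.842 0.490
  outer loop
   vertex 3.7 3.1 2.2
   vertex 1.6 3.9 1.8
   vertex 3.8 2.2 3.7
  endloop
 endfacet
 facet normal 0.925 -0.294 -0.238
  outer loop
   vertex 3.7 3.1 2.2
   vertex 3.8 2.2 3.7
   vertex 2.6 1.1 0.4
  endloop
 endfacet
 facet normal -0.027 0.621 0.783
  outer loop
   vertex 1.2 3.6 2.5
   vertex 0.8 2.7 3.2
   vertex 3.8 2.2 3.7
  endloop
 endfacet
 facet normal 0.227 0.842 0.490
  outer loop
   vertex 1.2 3.6 2.5
   vertex 3.8 2.2 3.7
   vertex 1.6 3.9 1.8
  endloop
 endfacet
 facet normal -0.222 -0.491 0.842
  outer loop
   vertex 2.0 1.3 2.7
   vertex 3.8 2.2 3.7
   vertex 0.8 2.7 3.2
  endloop
 endfacet
 facet normal -0.776 -0.612 -0.149
  outer loop
   vertex 2.0 1.3 2.7
   vertex 0.8 2.7 3.2
   vertex 2.6 1.1 0.4
  endloop
 endfacet
 facet normal -0.871 -0.174 -0.460
  outer loop
   vertex 2.2 3.1 0.4
   vertex 2.6 1.1 0.4
   vertex 0.8 2.7 3.2
  endloop
 endfacet
 facet normal -0.896 0.056 -0.440
  outer loop
   vertex 2.2 3.1 0.4
   vertex 0.8 2.7 3.2
   vertex 1.2 3.6 2.5
  endloop
 endfacet
 facet normal -0.884 0.126 -0.451
  outer loop
   vertex 2.2 3.1 0.4
   vertex 1.2 3.6 2.5
   vertex 1.6 3.9 1.8
  endloop
 endfacet
 facet normal 0.390 0.861 -0.325
  outer loop
   vertex 2.2 3.1 0.4
   vertex 1.6 3.9 1.8
   vertex 3.7 3.1 2.2
  endloop
 endfacet
 facet normal 0.565 -0.822 0.069
  outer loop
   vertex 3.0 1.5 1.9
   vertex 2.6 1.1 0.4
   vertex 3.8 2.2 3.7
  endloop
 endfacet
 facet normal 0.345 -0.916 0.203
  outer loop
   vertex 3.0 1.5 1.9
   vertex 3.8 2.2 3.7
   vertex 2.0 1.3 2.7
  endloop
 endfacet
 facet normal 0.318 -0.934 0.164
  outer loop
   vertex 3.0 1.5 1.9
   vertex 2.0 1.3 2.7
   vertex 2.6 1.1 0.4
  endloop
 endfacet
 facet normal 0.907 -0.142 -0.397
  outer loop
   vertex 3.3 2.5 1.5
   vertex 3.7 3.1 2.2
   vertex 2.6 1.1 0.4
  endloop
 endfacet
 facet normal 0.738 0.148 -0.658
  outer loop
   vertex 3.3 2.5 1.5
   vertex 2.6 1.1 0.4
   vertex 2.2 3.1 0.4
  endloop
 endfacet
 facet normal 0.748 0.229 -0.623
  outer loop
   vertex 3.3 2.5 1.5
   vertex 2.2 3.1 0.4
   vertex 3.7 3.1 2.2
  endloop
 endfacet
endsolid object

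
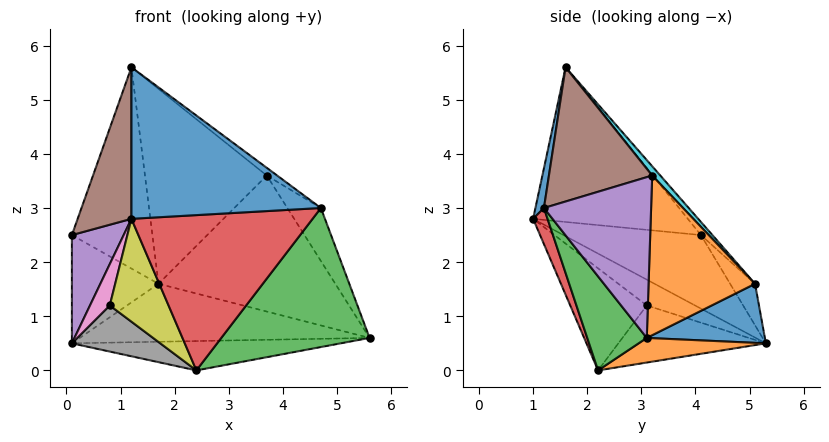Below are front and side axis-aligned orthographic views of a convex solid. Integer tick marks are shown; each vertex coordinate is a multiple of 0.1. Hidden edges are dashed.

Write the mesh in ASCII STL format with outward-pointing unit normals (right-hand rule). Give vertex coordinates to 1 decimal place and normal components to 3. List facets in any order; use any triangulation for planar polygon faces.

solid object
 facet normal 0.044 -0.977 0.209
  outer loop
   vertex 4.7 1.2 3.0
   vertex 1.2 1.6 5.6
   vertex 1.2 1.0 2.8
  endloop
 endfacet
 facet normal 0.113 0.240 -0.964
  outer loop
   vertex 2.4 2.2 0.0
   vertex 0.1 5.3 0.5
   vertex 5.6 3.1 0.6
  endloop
 endfacet
 facet normal 0.320 -0.798 -0.511
  outer loop
   vertex 2.4 2.2 0.0
   vertex 5.6 3.1 0.6
   vertex 4.7 1.2 3.0
  endloop
 endfacet
 facet normal 0.074 -0.928 -0.366
  outer loop
   vertex 2.4 2.2 0.0
   vertex 4.7 1.2 3.0
   vertex 1.2 1.0 2.8
  endloop
 endfacet
 facet normal 0.820 0.257 0.511
  outer loop
   vertex 3.7 3.2 3.6
   vertex 4.7 1.2 3.0
   vertex 5.6 3.1 0.6
  endloop
 endfacet
 facet normal 0.600 0.060 0.798
  outer loop
   vertex 3.7 3.2 3.6
   vertex 1.2 1.6 5.6
   vertex 4.7 1.2 3.0
  endloop
 endfacet
 facet normal -0.894 -0.366 -0.257
  outer loop
   vertex 0.8 3.1 1.2
   vertex 1.2 1.0 2.8
   vertex 0.1 5.3 0.5
  endloop
 endfacet
 facet normal -0.684 -0.410 -0.604
  outer loop
   vertex 0.8 3.1 1.2
   vertex 0.1 5.3 0.5
   vertex 2.4 2.2 0.0
  endloop
 endfacet
 facet normal -0.680 -0.522 -0.515
  outer loop
   vertex 0.8 3.1 1.2
   vertex 2.4 2.2 0.0
   vertex 1.2 1.0 2.8
  endloop
 endfacet
 facet normal 0.050 0.749 0.661
  outer loop
   vertex 1.7 5.1 1.6
   vertex 1.2 1.6 5.6
   vertex 3.7 3.2 3.6
  endloop
 endfacet
 facet normal 0.353 0.866 -0.356
  outer loop
   vertex 1.7 5.1 1.6
   vertex 5.6 3.1 0.6
   vertex 0.1 5.3 0.5
  endloop
 endfacet
 facet normal 0.494 0.821 0.286
  outer loop
   vertex 1.7 5.1 1.6
   vertex 3.7 3.2 3.6
   vertex 5.6 3.1 0.6
  endloop
 endfacet
 facet normal -0.239 0.833 0.500
  outer loop
   vertex 0.1 4.1 2.5
   vertex 1.7 5.1 1.6
   vertex 0.1 5.3 0.5
  endloop
 endfacet
 facet normal -0.108 0.755 0.647
  outer loop
   vertex 0.1 4.1 2.5
   vertex 1.2 1.6 5.6
   vertex 1.7 5.1 1.6
  endloop
 endfacet
 facet normal -0.916 -0.345 -0.207
  outer loop
   vertex 0.1 4.1 2.5
   vertex 0.1 5.3 0.5
   vertex 1.2 1.0 2.8
  endloop
 endfacet
 facet normal -0.942 -0.328 0.070
  outer loop
   vertex 0.1 4.1 2.5
   vertex 1.2 1.0 2.8
   vertex 1.2 1.6 5.6
  endloop
 endfacet
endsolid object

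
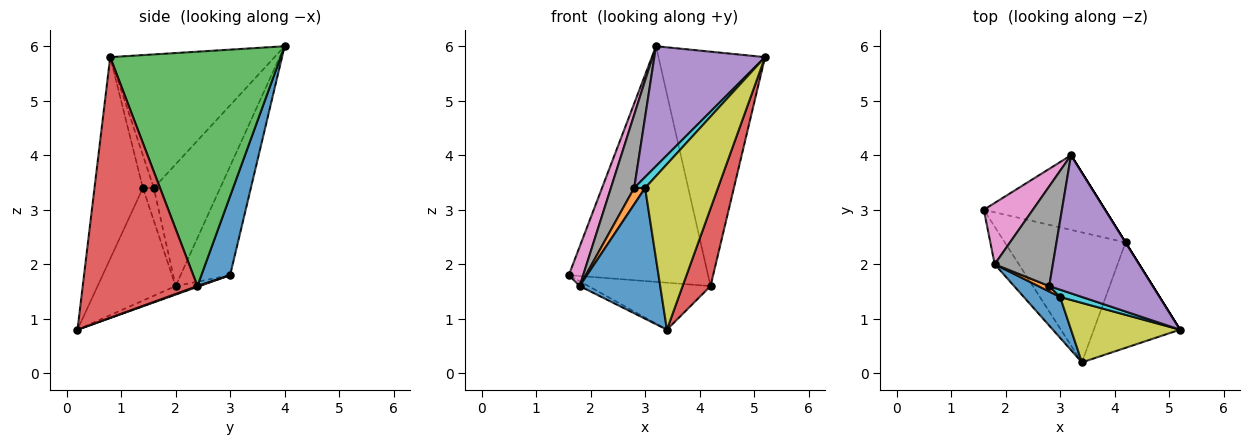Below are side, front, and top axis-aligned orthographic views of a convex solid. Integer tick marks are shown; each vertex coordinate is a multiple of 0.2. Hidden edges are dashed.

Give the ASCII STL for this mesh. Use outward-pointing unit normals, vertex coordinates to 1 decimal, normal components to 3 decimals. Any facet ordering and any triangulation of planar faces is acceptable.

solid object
 facet normal 0.193 0.935 -0.296
  outer loop
   vertex 4.2 2.4 1.6
   vertex 1.6 3.0 1.8
   vertex 3.2 4.0 6.0
  endloop
 endfacet
 facet normal 0.006 0.340 -0.940
  outer loop
   vertex 4.2 2.4 1.6
   vertex 3.4 0.2 0.8
   vertex 1.6 3.0 1.8
  endloop
 endfacet
 facet normal 0.848 0.530 0.000
  outer loop
   vertex 4.2 2.4 1.6
   vertex 3.2 4.0 6.0
   vertex 5.2 0.8 5.8
  endloop
 endfacet
 facet normal 0.925 -0.225 -0.306
  outer loop
   vertex 4.2 2.4 1.6
   vertex 5.2 0.8 5.8
   vertex 3.4 0.2 0.8
  endloop
 endfacet
 facet normal -0.698 -0.470 0.541
  outer loop
   vertex 2.8 1.6 3.4
   vertex 5.2 0.8 5.8
   vertex 3.2 4.0 6.0
  endloop
 endfacet
 facet normal -0.332 0.121 -0.936
  outer loop
   vertex 1.8 2.0 1.6
   vertex 1.6 3.0 1.8
   vertex 3.4 0.2 0.8
  endloop
 endfacet
 facet normal -0.882 -0.256 0.397
  outer loop
   vertex 1.8 2.0 1.6
   vertex 3.2 4.0 6.0
   vertex 1.6 3.0 1.8
  endloop
 endfacet
 facet normal -0.860 -0.302 0.411
  outer loop
   vertex 1.8 2.0 1.6
   vertex 2.8 1.6 3.4
   vertex 3.2 4.0 6.0
  endloop
 endfacet
 facet normal -0.530 -0.798 0.287
  outer loop
   vertex 3.0 1.4 3.4
   vertex 3.4 0.2 0.8
   vertex 5.2 0.8 5.8
  endloop
 endfacet
 facet normal -0.640 -0.640 0.426
  outer loop
   vertex 3.0 1.4 3.4
   vertex 5.2 0.8 5.8
   vertex 2.8 1.6 3.4
  endloop
 endfacet
 facet normal -0.679 -0.701 0.219
  outer loop
   vertex 3.0 1.4 3.4
   vertex 1.8 2.0 1.6
   vertex 3.4 0.2 0.8
  endloop
 endfacet
 facet normal -0.688 -0.688 0.229
  outer loop
   vertex 3.0 1.4 3.4
   vertex 2.8 1.6 3.4
   vertex 1.8 2.0 1.6
  endloop
 endfacet
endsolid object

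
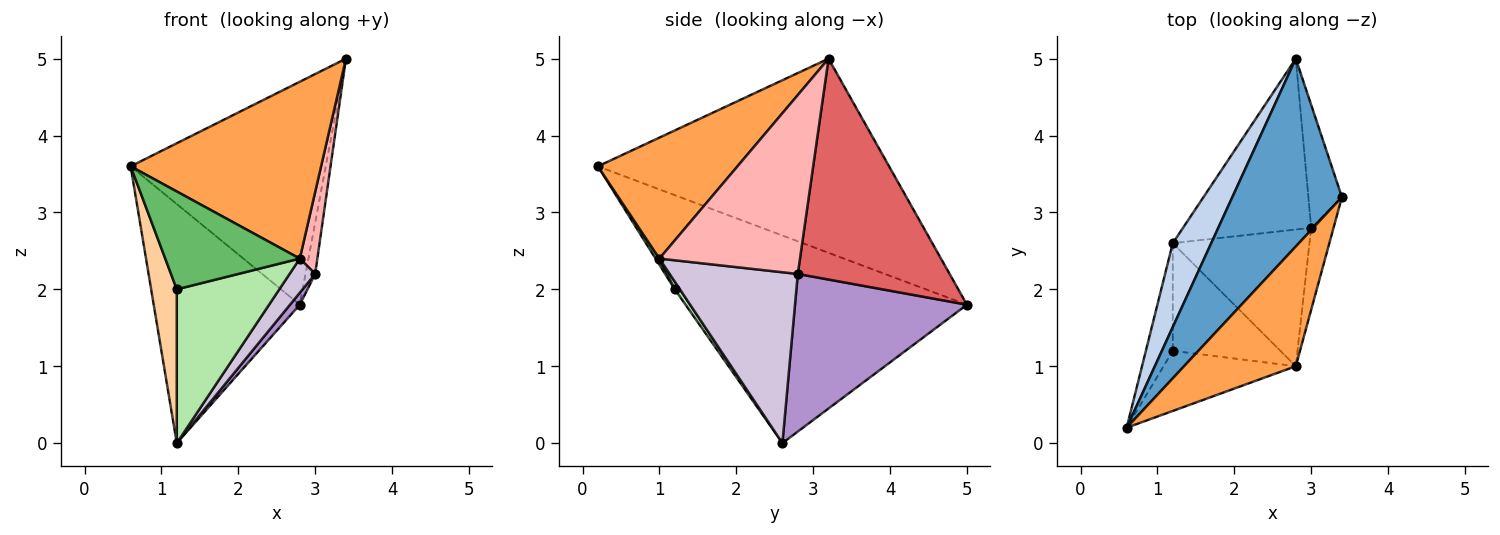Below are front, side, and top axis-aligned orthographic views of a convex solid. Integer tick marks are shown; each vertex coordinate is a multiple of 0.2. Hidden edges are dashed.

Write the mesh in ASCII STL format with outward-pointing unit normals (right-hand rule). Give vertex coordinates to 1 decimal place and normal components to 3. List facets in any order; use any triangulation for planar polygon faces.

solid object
 facet normal -0.752 0.504 0.425
  outer loop
   vertex 2.8 5.0 1.8
   vertex 0.6 0.2 3.6
   vertex 3.4 3.2 5.0
  endloop
 endfacet
 facet normal -0.873 0.461 0.162
  outer loop
   vertex 1.2 2.6 0.0
   vertex 0.6 0.2 3.6
   vertex 2.8 5.0 1.8
  endloop
 endfacet
 facet normal 0.519 -0.708 0.479
  outer loop
   vertex 2.8 1.0 2.4
   vertex 3.4 3.2 5.0
   vertex 0.6 0.2 3.6
  endloop
 endfacet
 facet normal -0.162 -0.808 -0.566
  outer loop
   vertex 1.2 1.2 2.0
   vertex 0.6 0.2 3.6
   vertex 1.2 2.6 0.0
  endloop
 endfacet
 facet normal 0.024 -0.852 -0.523
  outer loop
   vertex 1.2 1.2 2.0
   vertex 2.8 1.0 2.4
   vertex 0.6 0.2 3.6
  endloop
 endfacet
 facet normal 0.041 -0.819 -0.573
  outer loop
   vertex 1.2 1.2 2.0
   vertex 1.2 2.6 0.0
   vertex 2.8 1.0 2.4
  endloop
 endfacet
 facet normal 0.987 0.062 -0.150
  outer loop
   vertex 3.0 2.8 2.2
   vertex 2.8 5.0 1.8
   vertex 3.4 3.2 5.0
  endloop
 endfacet
 facet normal 0.985 -0.123 -0.123
  outer loop
   vertex 3.0 2.8 2.2
   vertex 3.4 3.2 5.0
   vertex 2.8 1.0 2.4
  endloop
 endfacet
 facet normal 0.775 -0.044 -0.630
  outer loop
   vertex 3.0 2.8 2.2
   vertex 1.2 2.6 0.0
   vertex 2.8 5.0 1.8
  endloop
 endfacet
 facet normal 0.772 -0.154 -0.617
  outer loop
   vertex 3.0 2.8 2.2
   vertex 2.8 1.0 2.4
   vertex 1.2 2.6 0.0
  endloop
 endfacet
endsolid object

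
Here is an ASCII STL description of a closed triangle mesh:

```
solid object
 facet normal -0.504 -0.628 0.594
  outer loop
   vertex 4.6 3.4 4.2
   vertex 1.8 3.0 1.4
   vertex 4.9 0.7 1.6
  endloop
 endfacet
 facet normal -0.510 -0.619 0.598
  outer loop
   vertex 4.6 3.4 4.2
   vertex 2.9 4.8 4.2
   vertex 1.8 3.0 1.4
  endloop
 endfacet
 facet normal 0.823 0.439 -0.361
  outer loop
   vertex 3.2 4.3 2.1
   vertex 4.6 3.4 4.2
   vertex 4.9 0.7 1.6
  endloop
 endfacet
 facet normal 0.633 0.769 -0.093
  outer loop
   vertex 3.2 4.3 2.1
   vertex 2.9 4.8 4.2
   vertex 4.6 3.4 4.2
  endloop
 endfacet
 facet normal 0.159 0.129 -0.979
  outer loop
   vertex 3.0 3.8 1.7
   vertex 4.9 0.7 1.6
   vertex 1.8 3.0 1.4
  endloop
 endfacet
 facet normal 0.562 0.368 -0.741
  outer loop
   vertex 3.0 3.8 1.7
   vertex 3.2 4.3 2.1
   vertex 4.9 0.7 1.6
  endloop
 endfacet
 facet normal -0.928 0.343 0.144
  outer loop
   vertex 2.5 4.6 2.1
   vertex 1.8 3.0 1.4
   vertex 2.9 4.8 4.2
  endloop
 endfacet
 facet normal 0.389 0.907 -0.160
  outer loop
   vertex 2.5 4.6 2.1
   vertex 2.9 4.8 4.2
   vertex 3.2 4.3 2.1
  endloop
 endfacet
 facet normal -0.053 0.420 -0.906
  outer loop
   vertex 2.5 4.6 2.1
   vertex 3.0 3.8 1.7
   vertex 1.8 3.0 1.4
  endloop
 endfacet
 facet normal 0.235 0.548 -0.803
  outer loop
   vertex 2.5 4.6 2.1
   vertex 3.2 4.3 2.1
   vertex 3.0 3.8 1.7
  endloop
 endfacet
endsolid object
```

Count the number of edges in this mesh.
15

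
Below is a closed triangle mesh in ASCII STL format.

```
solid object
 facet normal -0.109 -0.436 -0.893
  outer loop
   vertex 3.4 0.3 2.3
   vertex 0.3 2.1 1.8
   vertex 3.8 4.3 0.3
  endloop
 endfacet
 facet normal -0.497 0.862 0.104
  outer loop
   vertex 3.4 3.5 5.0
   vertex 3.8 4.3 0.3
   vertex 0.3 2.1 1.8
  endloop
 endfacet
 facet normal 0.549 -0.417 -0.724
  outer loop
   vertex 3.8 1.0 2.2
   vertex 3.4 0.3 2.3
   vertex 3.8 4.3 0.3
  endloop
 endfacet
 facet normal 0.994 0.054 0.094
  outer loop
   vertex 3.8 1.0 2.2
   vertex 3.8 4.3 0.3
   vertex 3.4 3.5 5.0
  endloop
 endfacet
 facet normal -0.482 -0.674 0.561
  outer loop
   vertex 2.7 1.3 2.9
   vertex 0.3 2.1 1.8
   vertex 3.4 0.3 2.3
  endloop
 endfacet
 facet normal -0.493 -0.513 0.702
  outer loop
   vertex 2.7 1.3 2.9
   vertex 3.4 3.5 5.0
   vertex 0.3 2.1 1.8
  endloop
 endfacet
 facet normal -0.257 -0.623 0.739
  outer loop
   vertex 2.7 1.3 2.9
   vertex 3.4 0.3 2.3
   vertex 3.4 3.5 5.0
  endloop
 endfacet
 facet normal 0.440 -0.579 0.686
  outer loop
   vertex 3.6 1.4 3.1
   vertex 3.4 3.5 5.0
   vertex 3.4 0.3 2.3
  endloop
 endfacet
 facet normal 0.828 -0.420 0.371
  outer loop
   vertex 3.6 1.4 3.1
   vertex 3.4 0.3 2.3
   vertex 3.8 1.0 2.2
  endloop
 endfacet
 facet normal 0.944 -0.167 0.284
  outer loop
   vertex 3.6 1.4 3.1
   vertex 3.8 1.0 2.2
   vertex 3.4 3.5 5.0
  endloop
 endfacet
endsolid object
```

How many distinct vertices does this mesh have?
7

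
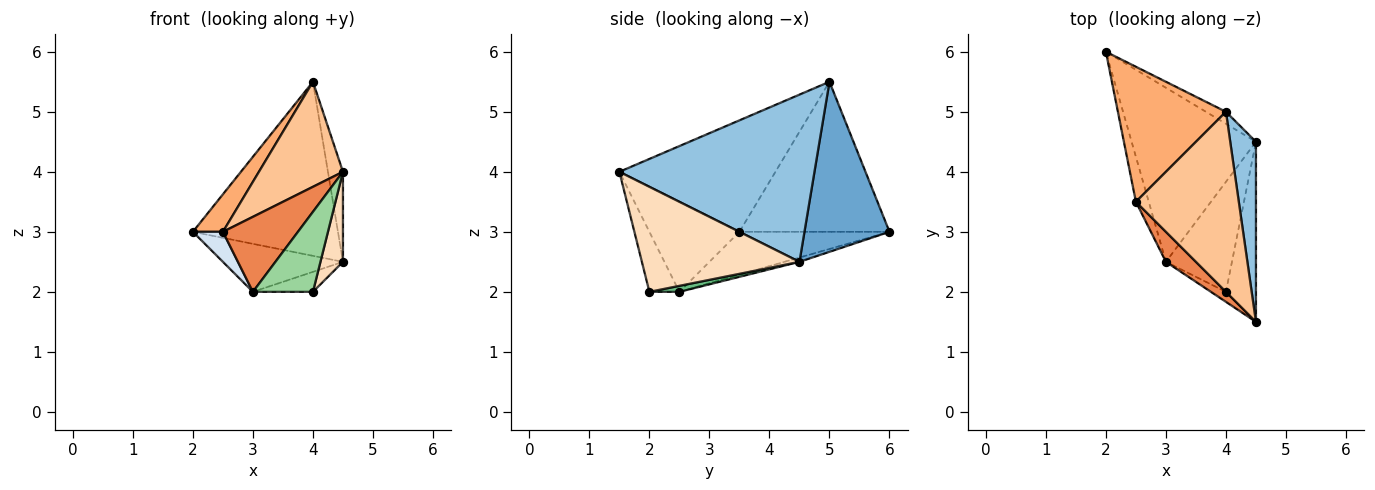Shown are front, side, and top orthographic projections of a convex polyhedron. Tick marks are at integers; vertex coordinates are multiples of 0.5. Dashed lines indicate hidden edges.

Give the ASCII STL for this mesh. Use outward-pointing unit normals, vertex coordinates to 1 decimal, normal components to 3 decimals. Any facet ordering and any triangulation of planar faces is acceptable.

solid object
 facet normal 0.505 0.861 -0.059
  outer loop
   vertex 4.0 5.0 5.5
   vertex 4.5 4.5 2.5
   vertex 2.0 6.0 3.0
  endloop
 endfacet
 facet normal 0.986 0.076 0.152
  outer loop
   vertex 4.0 5.0 5.5
   vertex 4.5 1.5 4.0
   vertex 4.5 4.5 2.5
  endloop
 endfacet
 facet normal -0.033 0.266 -0.963
  outer loop
   vertex 3.0 2.5 2.0
   vertex 2.0 6.0 3.0
   vertex 4.5 4.5 2.5
  endloop
 endfacet
 facet normal -0.941 -0.188 -0.282
  outer loop
   vertex 2.5 3.5 3.0
   vertex 2.0 6.0 3.0
   vertex 3.0 2.5 2.0
  endloop
 endfacet
 facet normal -0.744 -0.620 0.248
  outer loop
   vertex 2.5 3.5 3.0
   vertex 3.0 2.5 2.0
   vertex 4.5 1.5 4.0
  endloop
 endfacet
 facet normal -0.801 -0.160 0.577
  outer loop
   vertex 2.5 3.5 3.0
   vertex 4.0 5.0 5.5
   vertex 2.0 6.0 3.0
  endloop
 endfacet
 facet normal -0.683 -0.368 0.631
  outer loop
   vertex 2.5 3.5 3.0
   vertex 4.5 1.5 4.0
   vertex 4.0 5.0 5.5
  endloop
 endfacet
 facet normal 0.953 -0.136 -0.272
  outer loop
   vertex 4.0 2.0 2.0
   vertex 4.5 4.5 2.5
   vertex 4.5 1.5 4.0
  endloop
 endfacet
 facet normal 0.089 0.178 -0.980
  outer loop
   vertex 4.0 2.0 2.0
   vertex 3.0 2.5 2.0
   vertex 4.5 4.5 2.5
  endloop
 endfacet
 facet normal -0.444 -0.889 -0.111
  outer loop
   vertex 4.0 2.0 2.0
   vertex 4.5 1.5 4.0
   vertex 3.0 2.5 2.0
  endloop
 endfacet
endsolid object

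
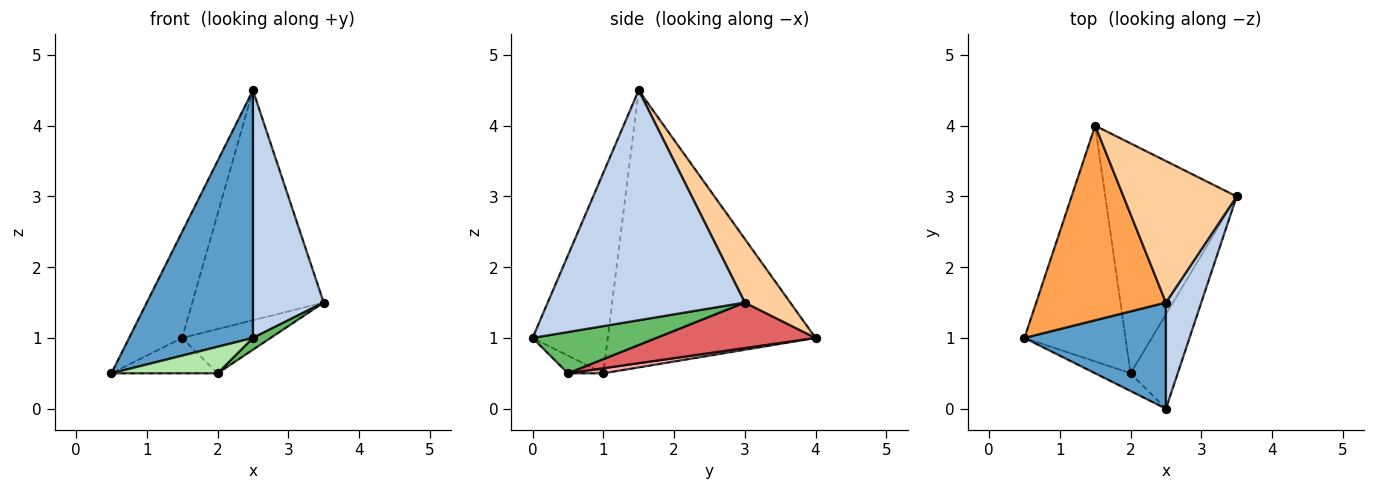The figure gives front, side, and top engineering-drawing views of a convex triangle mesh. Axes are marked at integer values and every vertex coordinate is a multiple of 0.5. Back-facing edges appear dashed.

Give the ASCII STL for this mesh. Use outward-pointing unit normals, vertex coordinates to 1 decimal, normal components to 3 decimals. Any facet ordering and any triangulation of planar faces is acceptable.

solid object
 facet normal -0.487 -0.803 0.344
  outer loop
   vertex 2.5 1.5 4.5
   vertex 0.5 1.0 0.5
   vertex 2.5 0.0 1.0
  endloop
 endfacet
 facet normal 0.931 -0.334 0.143
  outer loop
   vertex 2.5 1.5 4.5
   vertex 2.5 0.0 1.0
   vertex 3.5 3.0 1.5
  endloop
 endfacet
 facet normal -0.882 0.225 0.413
  outer loop
   vertex 1.5 4.0 1.0
   vertex 0.5 1.0 0.5
   vertex 2.5 1.5 4.5
  endloop
 endfacet
 facet normal 0.283 0.817 0.503
  outer loop
   vertex 1.5 4.0 1.0
   vertex 2.5 1.5 4.5
   vertex 3.5 3.0 1.5
  endloop
 endfacet
 facet normal 0.656 -0.094 -0.749
  outer loop
   vertex 2.0 0.5 0.5
   vertex 3.5 3.0 1.5
   vertex 2.5 0.0 1.0
  endloop
 endfacet
 facet normal -0.267 -0.802 -0.535
  outer loop
   vertex 2.0 0.5 0.5
   vertex 2.5 0.0 1.0
   vertex 0.5 1.0 0.5
  endloop
 endfacet
 facet normal 0.322 0.179 -0.930
  outer loop
   vertex 2.0 0.5 0.5
   vertex 1.5 4.0 1.0
   vertex 3.5 3.0 1.5
  endloop
 endfacet
 facet normal 0.049 0.148 -0.988
  outer loop
   vertex 2.0 0.5 0.5
   vertex 0.5 1.0 0.5
   vertex 1.5 4.0 1.0
  endloop
 endfacet
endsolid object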